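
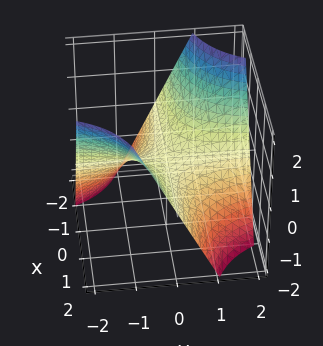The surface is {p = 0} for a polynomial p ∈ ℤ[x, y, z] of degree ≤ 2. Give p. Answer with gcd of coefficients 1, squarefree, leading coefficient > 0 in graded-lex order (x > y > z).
deg p = 2. A hyperbolic paraboloid; a quadric.
From the visible intercepts: it meets the z-axis at z = 0 (among the integer gridlines); every point of the x-axis in the box is on the surface.
Assembling these constraints gives the stated polynomial. Check: (0, -2, 0) on the y-axis lies on the surface, and p(0, -2, 0) = 0. ✓

x*y + z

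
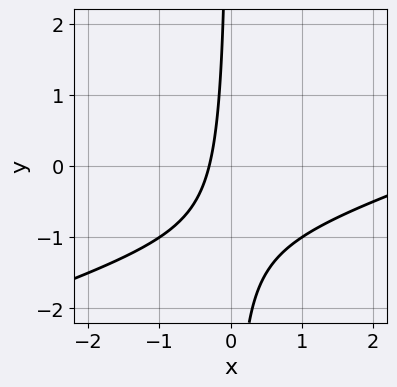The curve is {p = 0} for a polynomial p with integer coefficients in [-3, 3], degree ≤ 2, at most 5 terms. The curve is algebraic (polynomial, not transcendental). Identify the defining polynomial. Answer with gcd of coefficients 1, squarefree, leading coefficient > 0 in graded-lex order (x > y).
x^2 - 3*x*y - 3*x - 1

1. Degree: the shape is more complex than any degree-1 curve, so deg p = 2.
2. Reading off the gridlines: the curve avoids every integer y-axis point in the box.
3. The integer polynomial consistent with all of this is the stated p.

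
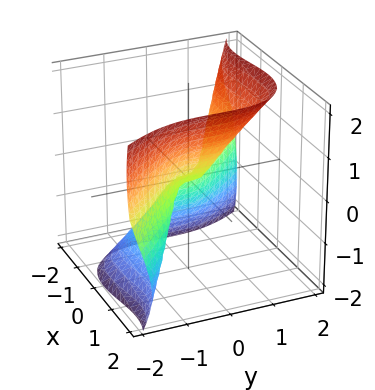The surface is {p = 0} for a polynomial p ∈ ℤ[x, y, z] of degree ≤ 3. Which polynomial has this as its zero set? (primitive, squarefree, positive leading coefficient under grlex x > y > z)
First, the degree is 3 — a generic line meets the surface in up to 3 points.
Next, from the axis intercepts and sections: it meets the x-axis at x = 0 (among the integer gridlines); one z-axis crossing is at z = 0; one y-axis crossing is at y = 0.
Finally, fitting integer coefficients to these (and the overall shape) gives p.

3*x^3 + 3*x^2*z + 3*y^3 - 2*z^3 - z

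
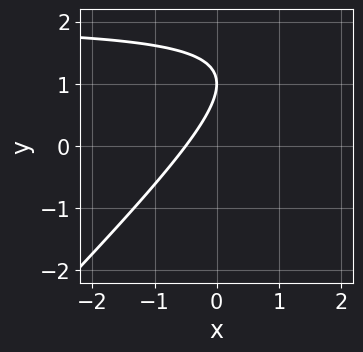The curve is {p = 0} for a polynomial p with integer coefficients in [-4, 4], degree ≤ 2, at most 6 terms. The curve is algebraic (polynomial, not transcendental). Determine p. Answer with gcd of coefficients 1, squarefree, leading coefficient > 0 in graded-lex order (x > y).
x*y - y^2 - 2*x + 2*y - 1

(a) The degree is 2 — the shape is more complex than any degree-1 curve.
(b) Against the integer gridlines: it crosses the y-axis at the gridline y = 1.
(c) Fitting integer coefficients to these (and the overall shape) gives p.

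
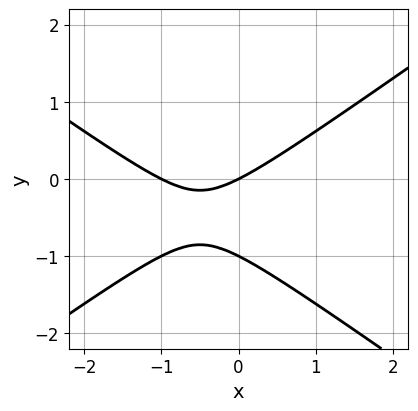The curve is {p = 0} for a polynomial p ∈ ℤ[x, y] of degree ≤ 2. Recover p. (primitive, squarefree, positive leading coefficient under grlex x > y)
(a) deg p = 2. A generic line meets the curve in up to 2 points.
(b) Reading off the gridlines: the y-axis gridline crossings are at y ∈ {-1, 0}; among the integer gridlines, it crosses the x-axis at x ∈ {-1, 0}.
(c) Matching integer coefficients to the picture gives p.

x^2 - 2*y^2 + x - 2*y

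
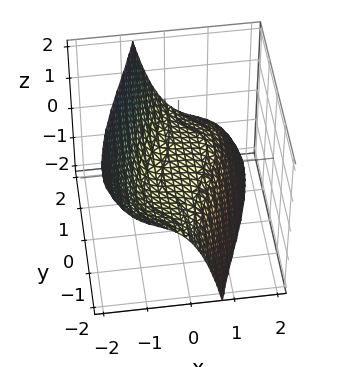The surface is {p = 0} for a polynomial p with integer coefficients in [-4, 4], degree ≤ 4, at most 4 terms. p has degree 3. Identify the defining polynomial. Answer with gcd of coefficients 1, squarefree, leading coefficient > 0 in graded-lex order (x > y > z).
2*x^3 - 2*x^2*y + x*y^2 + 3*z

Degree: the shape is more complex than any degree-2 surface, so deg p = 3.
From the visible intercepts: every point of the y-axis in the box is on the surface; one x-axis crossing is at x = 0; it meets the z-axis at z = 0 (among the integer gridlines).
Solving for integer coefficients yields p as stated.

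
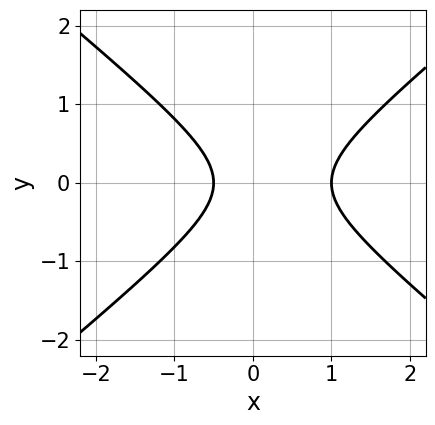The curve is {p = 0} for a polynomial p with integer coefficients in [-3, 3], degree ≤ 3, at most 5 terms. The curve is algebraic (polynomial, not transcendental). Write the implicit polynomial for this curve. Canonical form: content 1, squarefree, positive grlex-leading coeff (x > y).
2*x^2 - 3*y^2 - x - 1

1. Degree: the shape is more complex than any degree-1 curve, so deg p = 2.
2. Symmetries: it's symmetric under y → −y, forcing even powers of y.
3. Checking where it meets the axes: it misses every integer gridline on the y-axis; one x-axis crossing is at x = 1.
4. Solving for integer coefficients yields p as stated.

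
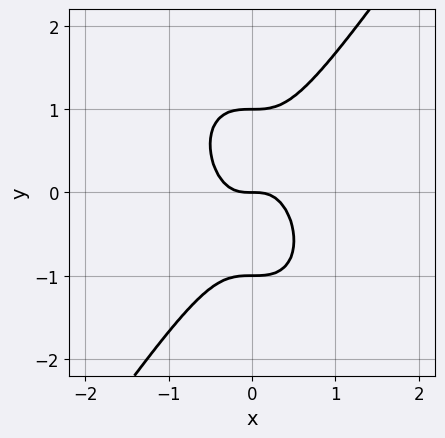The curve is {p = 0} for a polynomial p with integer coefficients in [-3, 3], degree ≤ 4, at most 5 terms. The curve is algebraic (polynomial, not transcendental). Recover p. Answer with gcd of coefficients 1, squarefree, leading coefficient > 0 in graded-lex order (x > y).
3*x^3 - y^3 + y

(a) The degree is 3 — the shape is more complex than any degree-2 curve.
(b) From the axis intercepts and sections: among the integer gridlines, it crosses the y-axis at y ∈ {-1, 0, 1}; one x-axis crossing is at x = 0.
(c) The integer polynomial consistent with all of this is the stated p.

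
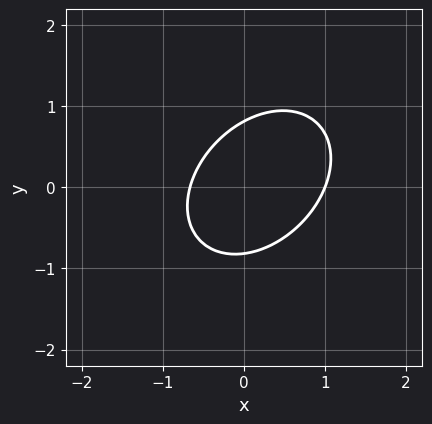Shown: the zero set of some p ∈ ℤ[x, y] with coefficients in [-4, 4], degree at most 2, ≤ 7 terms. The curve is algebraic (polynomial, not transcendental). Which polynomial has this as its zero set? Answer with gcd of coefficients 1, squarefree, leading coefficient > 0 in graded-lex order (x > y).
3*x^2 - 2*x*y + 3*y^2 - x - 2

Degree: no degree-1 curve has this shape, so deg p = 2.
Against the integer gridlines: one x-axis crossing is at x = 1.
Putting this together gives p.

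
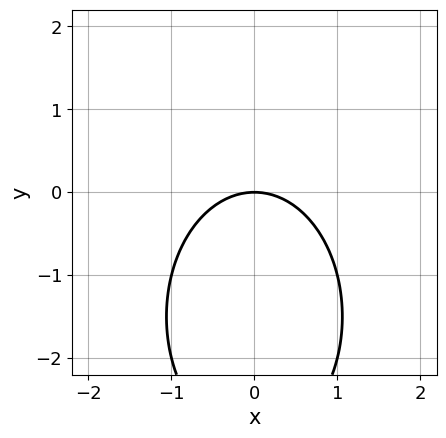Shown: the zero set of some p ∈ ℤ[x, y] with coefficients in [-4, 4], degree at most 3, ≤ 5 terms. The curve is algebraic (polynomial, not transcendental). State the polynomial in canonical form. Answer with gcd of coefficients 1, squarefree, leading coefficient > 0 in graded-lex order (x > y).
(a) deg p = 2. A generic line meets the curve in up to 2 points.
(b) Symmetries: mirror symmetry x ↦ −x ⇒ only even powers of x.
(c) Reading off the gridlines: one x-axis crossing is at x = 0; it meets the y-axis at y = 0 (among the integer gridlines).
(d) Putting this together gives p.

2*x^2 + y^2 + 3*y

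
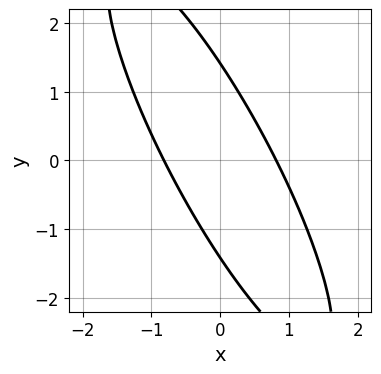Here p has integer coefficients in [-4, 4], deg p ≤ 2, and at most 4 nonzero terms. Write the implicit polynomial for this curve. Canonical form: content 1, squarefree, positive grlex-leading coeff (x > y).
3*x^2 + 3*x*y + y^2 - 2

First, degree: no degree-1 curve has this shape, so deg p = 2.
Finally, the integer polynomial consistent with all of this is the stated p.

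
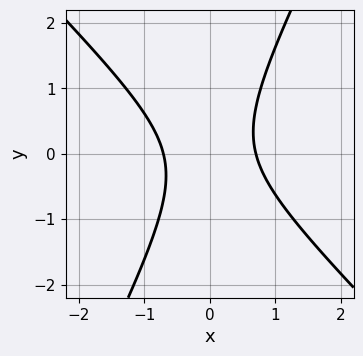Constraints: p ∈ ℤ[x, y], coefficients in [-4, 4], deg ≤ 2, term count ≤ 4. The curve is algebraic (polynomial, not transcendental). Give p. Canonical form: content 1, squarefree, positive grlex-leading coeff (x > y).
1. deg p = 2. No degree-1 curve has this shape.
2. From the axis intercepts and sections: no y-intercept at any integer in the box.
3. Putting this together gives p.

2*x^2 + x*y - y^2 - 1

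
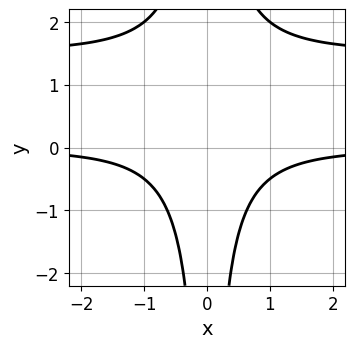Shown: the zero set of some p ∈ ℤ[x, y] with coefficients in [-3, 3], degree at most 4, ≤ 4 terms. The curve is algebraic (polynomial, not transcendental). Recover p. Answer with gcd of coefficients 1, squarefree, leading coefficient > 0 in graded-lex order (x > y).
2*x^2*y^2 - 3*x^2*y - 2

deg p = 4. No degree-3 curve has this shape.
Symmetries: the x ↦ −x reflection is a symmetry, so x appears only in even powers.
From the visible intercepts: it misses every integer gridline on the x-axis; it misses every integer gridline on the y-axis.
Together with the visible shape, these determine p as stated.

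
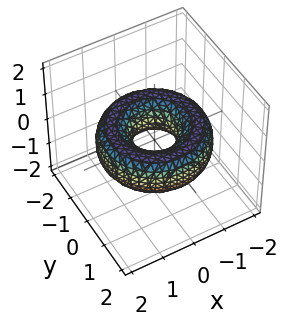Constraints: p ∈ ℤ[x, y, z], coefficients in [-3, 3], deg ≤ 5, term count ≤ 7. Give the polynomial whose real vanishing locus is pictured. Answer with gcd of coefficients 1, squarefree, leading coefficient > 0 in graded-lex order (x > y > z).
x^4 + 2*x^2*y^2 + y^4 - 3*x^2 - 3*y^2 + 3*z^2 + 1

1. Degree: the shape is more complex than any degree-3 surface, so deg p = 4.
2. By symmetry, the z-axis is an axis of rotation, so x and y enter only as x² + y².
3. From the visible intercepts: no z-intercept at any integer in the box; a circular section at z = 0 has radius between 0 and 1.
4. Assembling these constraints gives the stated polynomial.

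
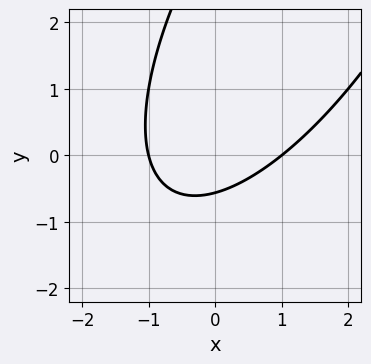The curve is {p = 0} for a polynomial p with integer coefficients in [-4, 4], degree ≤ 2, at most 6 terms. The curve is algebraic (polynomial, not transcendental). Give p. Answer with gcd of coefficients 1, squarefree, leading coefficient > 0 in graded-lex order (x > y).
Degree: a generic line meets the curve in up to 2 points, so deg p = 2.
From the axis intercepts and sections: among the integer gridlines, it crosses the x-axis at x ∈ {-1, 1}.
Solving for integer coefficients yields p as stated.

2*x^2 - 2*x*y + y^2 - 3*y - 2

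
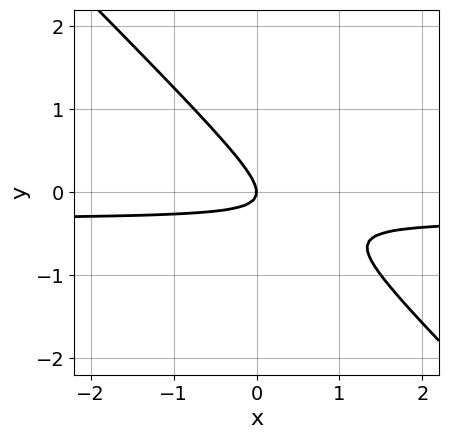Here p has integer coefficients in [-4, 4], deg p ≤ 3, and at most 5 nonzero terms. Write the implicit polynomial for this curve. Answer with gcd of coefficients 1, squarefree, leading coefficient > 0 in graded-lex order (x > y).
Degree: a generic line meets the curve in up to 2 points, so deg p = 2.
Checking where it meets the axes: it meets the y-axis at y = 0 (among the integer gridlines); one x-axis crossing is at x = 0.
Together with the visible shape, these determine p as stated.

3*x*y + 3*y^2 + x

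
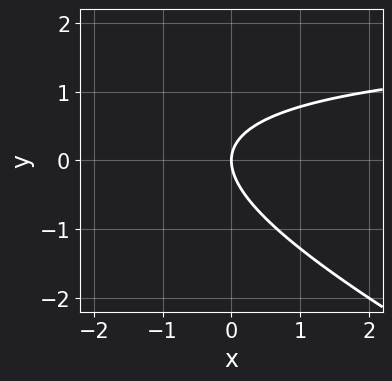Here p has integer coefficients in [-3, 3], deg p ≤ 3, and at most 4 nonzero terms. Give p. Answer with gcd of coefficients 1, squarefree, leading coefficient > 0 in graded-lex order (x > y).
x*y + 2*y^2 - 2*x

(a) Degree: the shape is more complex than any degree-1 curve, so deg p = 2.
(b) Observable constraints: it meets the y-axis at y = 0 (among the integer gridlines); one x-axis crossing is at x = 0.
(c) Together with the visible shape, these determine p as stated.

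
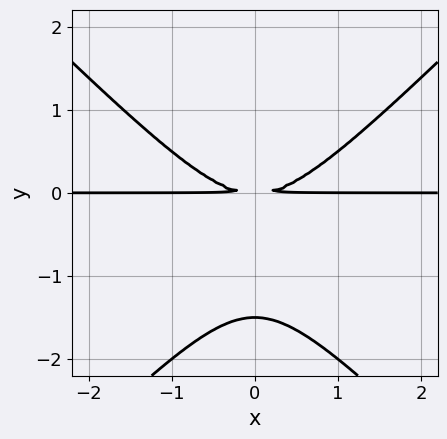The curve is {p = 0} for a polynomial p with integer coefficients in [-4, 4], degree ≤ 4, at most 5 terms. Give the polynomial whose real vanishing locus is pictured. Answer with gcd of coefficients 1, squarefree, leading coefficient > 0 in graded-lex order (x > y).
First, degree: a generic line meets the curve in up to 3 points, so deg p = 3.
Next, symmetries: mirror symmetry x ↦ −x ⇒ only even powers of x.
Then, from the visible intercepts: every point of the x-axis in the box is on the curve.
Finally, these observations pin down the coefficients.

2*x^2*y - 2*y^3 - 3*y^2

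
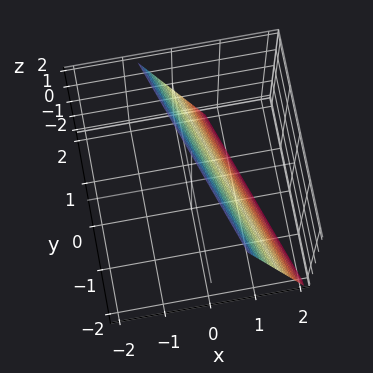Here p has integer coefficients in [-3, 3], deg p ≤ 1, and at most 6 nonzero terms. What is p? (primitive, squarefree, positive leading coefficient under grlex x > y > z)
3*x + y + z - 2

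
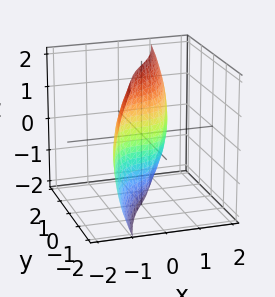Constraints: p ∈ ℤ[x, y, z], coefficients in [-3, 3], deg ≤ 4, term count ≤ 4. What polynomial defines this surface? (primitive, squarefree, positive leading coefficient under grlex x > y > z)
2*x^3 + x*z^2 - 3*y

First, deg p = 3. A generic line meets the surface in up to 3 points.
Next, reading off the gridlines: it crosses the x-axis at the gridline x = 0; it crosses the y-axis at the gridline y = 0.
Finally, putting this together gives p. Check: (0, 0, 2) on the z-axis lies on the surface, and p(0, 0, 2) = 0. ✓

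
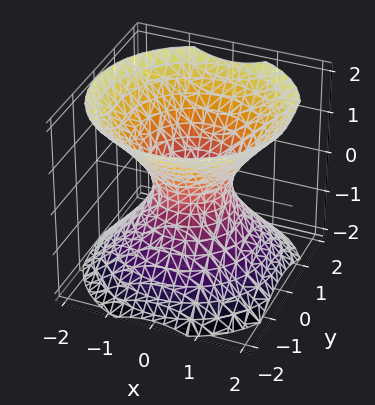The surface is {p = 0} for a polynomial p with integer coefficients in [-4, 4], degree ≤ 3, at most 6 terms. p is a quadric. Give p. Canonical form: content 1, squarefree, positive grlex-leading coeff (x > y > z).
1. Degree: one connected sheet with a waist; a quadric, so deg p = 2.
2. Symmetries: the z ↦ −z reflection is a symmetry, so z appears only in even powers; every cross-section ⟂ z is a circle, so x, y appear only via x² + y².
3. Checking where it meets the axes: it misses every integer gridline on the z-axis; a circular section at z = 1 has radius between 1 and 2.
4. The integer polynomial consistent with all of this is the stated p.

3*x^2 + 3*y^2 - 3*z^2 - 2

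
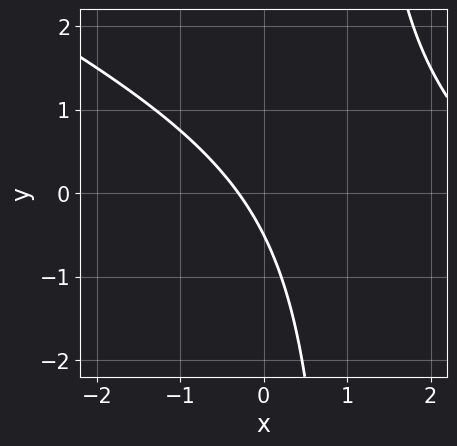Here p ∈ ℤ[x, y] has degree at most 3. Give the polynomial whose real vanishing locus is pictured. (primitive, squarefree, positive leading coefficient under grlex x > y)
deg p = 2. The shape is more complex than any degree-1 curve.
Solving for integer coefficients yields p as stated.

x^2 + 2*x*y - 3*x - 2*y - 1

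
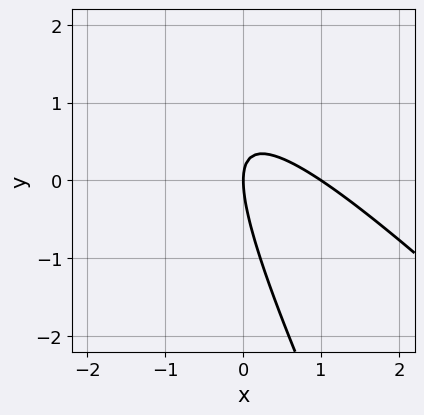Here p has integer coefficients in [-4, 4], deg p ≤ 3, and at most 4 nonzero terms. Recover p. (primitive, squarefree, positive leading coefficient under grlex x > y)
(a) deg p = 2. A generic line meets the curve in up to 2 points.
(b) Against the integer gridlines: among the integer gridlines, it crosses the x-axis at x ∈ {0, 1}; it meets the y-axis at y = 0 (among the integer gridlines).
(c) Assembling these constraints gives the stated polynomial.

2*x^2 + 3*x*y + y^2 - 2*x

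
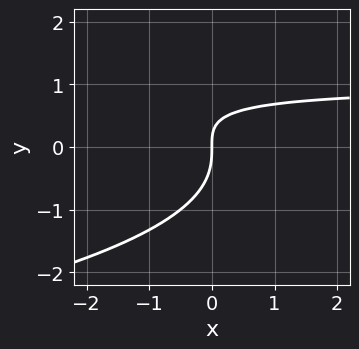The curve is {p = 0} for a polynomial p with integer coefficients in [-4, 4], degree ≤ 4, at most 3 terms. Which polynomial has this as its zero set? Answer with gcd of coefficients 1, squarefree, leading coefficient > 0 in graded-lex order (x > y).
y^3 + x*y - x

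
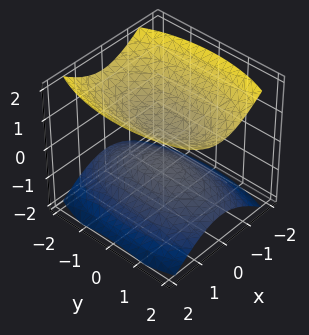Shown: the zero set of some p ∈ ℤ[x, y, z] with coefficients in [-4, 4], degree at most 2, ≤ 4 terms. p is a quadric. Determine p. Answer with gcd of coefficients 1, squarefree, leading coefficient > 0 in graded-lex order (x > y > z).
First, I count 2 distinct pieces.
Then, degree: two sheets facing apart; a quadric, so deg p = 2.
Then, symmetries: the x ↦ −x reflection is a symmetry, so x appears only in even powers; it's symmetric under z → −z, forcing even powers of z; the y ↦ −y reflection is a symmetry, so y appears only in even powers.
Then, observable constraints: it misses every integer gridline on the x-axis; it misses every integer gridline on the y-axis.
Finally, putting this together gives p.

3*x^2 + y^2 - 3*z^2 + 1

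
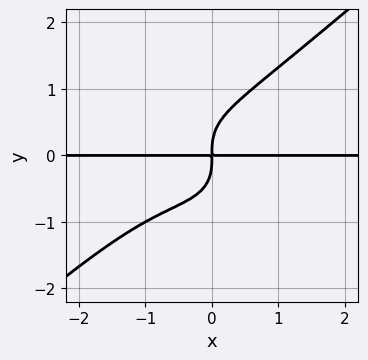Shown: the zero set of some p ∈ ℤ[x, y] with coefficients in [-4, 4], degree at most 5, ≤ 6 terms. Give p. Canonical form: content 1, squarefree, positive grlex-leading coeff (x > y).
First, deg p = 4.
Then, from the visible intercepts: the visible x-axis segment lies entirely on the curve.
Finally, solving for integer coefficients yields p as stated.

2*x^3*y - 3*y^4 + 2*x^2*y + 3*x*y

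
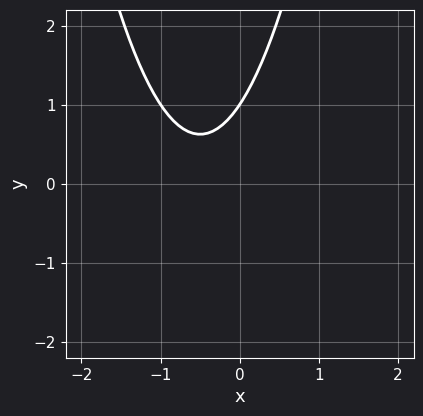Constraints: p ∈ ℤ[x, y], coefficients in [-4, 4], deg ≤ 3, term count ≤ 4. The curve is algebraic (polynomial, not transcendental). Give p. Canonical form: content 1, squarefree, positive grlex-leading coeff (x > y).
3*x^2 + 3*x - 2*y + 2

(a) deg p = 2. The shape is more complex than any degree-1 curve.
(b) Checking where it meets the axes: the curve avoids every integer x-axis point in the box; one y-axis crossing is at y = 1.
(c) Matching integer coefficients to the picture gives p.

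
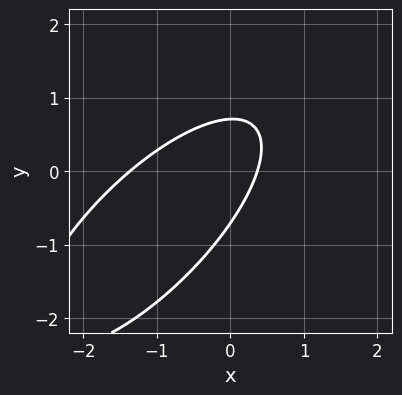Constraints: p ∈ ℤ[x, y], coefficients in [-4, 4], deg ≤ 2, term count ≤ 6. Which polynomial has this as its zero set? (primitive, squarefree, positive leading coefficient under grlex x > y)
(a) Degree: no degree-1 curve has this shape, so deg p = 2.
(b) Solving for integer coefficients yields p as stated.

2*x^2 - 3*x*y + 2*y^2 + 2*x - 1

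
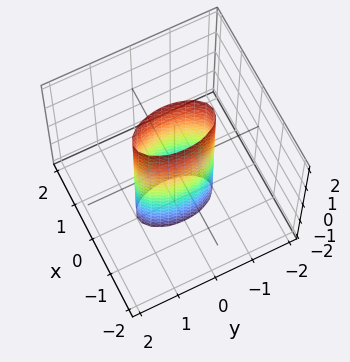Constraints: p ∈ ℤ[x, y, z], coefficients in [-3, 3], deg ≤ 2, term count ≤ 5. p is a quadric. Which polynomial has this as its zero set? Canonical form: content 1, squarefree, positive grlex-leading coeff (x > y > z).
The degree is 2 — a cylinder; a quadric.
Symmetries: the y ↦ −y reflection is a symmetry, so y appears only in even powers; the z ↦ −z reflection is a symmetry, so z appears only in even powers; it's symmetric under x → −x, forcing even powers of x.
Against the integer gridlines: the y-axis gridline crossings are at y ∈ {-1, 1}; it misses every integer gridline on the z-axis.
Assembling these constraints gives the stated polynomial.

3*x^2 + y^2 - 1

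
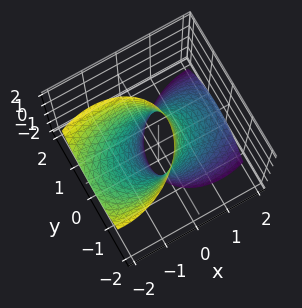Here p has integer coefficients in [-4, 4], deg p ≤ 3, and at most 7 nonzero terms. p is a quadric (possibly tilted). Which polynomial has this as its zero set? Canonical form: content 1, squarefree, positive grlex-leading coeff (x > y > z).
1. Degree: no degree-1 surface has this shape, so deg p = 2.
2. From the axis intercepts and sections: the x-axis gridline crossings are at x ∈ {-1, 1}; the surface avoids every integer z-axis point in the box.
3. These observations pin down the coefficients.

2*x^2 - x*y + 3*x*z + 3*y^2 - 2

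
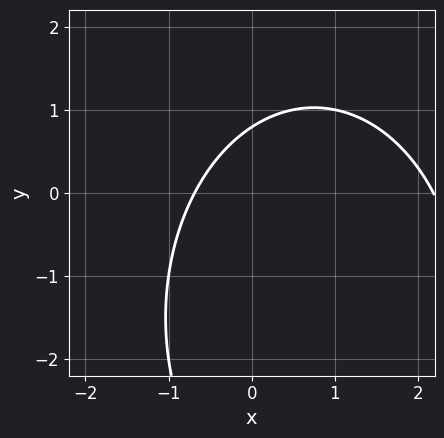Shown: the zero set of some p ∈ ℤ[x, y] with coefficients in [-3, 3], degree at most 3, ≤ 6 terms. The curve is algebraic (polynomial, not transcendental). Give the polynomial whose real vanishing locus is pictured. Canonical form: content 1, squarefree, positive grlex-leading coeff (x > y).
2*x^2 + y^2 - 3*x + 3*y - 3

(a) deg p = 2. The shape is more complex than any degree-1 curve.
(b) Putting this together gives p.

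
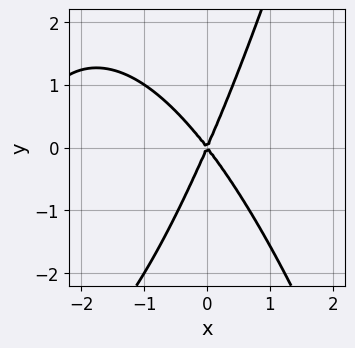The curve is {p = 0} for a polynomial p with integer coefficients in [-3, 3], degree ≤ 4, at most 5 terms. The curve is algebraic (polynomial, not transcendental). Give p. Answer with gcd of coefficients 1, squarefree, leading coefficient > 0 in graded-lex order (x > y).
x^3 + 3*x^2 + x*y - y^2

First, the degree is 3 — a generic line meets the curve in up to 3 points.
Then, reading off the gridlines: it crosses the y-axis at the gridline y = 0; one x-axis crossing is at x = 0.
Finally, together with the visible shape, these determine p as stated.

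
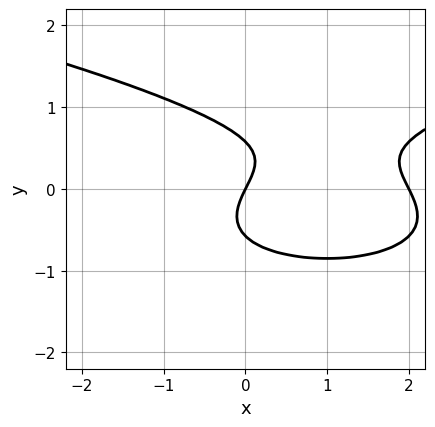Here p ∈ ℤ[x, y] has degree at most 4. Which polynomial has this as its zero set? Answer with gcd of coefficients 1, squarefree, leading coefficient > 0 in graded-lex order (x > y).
3*y^3 - x^2 + 2*x - y

The degree is 3 — the shape is more complex than any degree-2 curve.
Against the integer gridlines: among the integer gridlines, it crosses the x-axis at x ∈ {0, 2}; one y-axis crossing is at y = 0.
Assembling these constraints gives the stated polynomial.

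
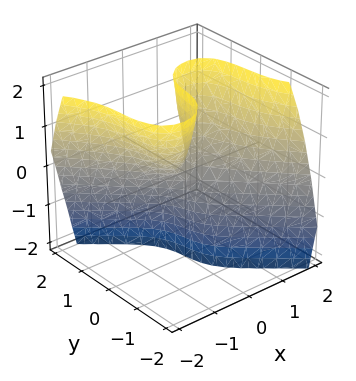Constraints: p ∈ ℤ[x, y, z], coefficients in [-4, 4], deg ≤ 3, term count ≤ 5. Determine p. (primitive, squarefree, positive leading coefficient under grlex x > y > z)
(a) deg p = 3. A generic line meets the surface in up to 3 points.
(b) Against the integer gridlines: the visible z-axis segment lies entirely on the surface; it crosses the x-axis at the gridline x = 0.
(c) Assembling these constraints gives the stated polynomial.

2*x^3 + 2*y^3 - 3*x*z + y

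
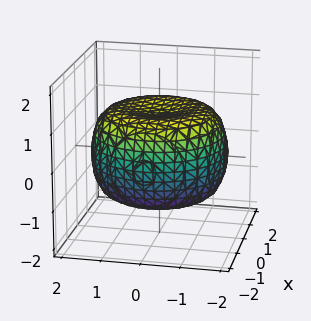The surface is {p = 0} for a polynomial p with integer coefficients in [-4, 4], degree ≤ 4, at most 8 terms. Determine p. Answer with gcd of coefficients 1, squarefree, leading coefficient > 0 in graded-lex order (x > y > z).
x^4 + 2*x^2*y^2 + y^4 - 2*x^2 - 2*y^2 + 3*z^2 - 3

The degree is 4 — a generic line meets the surface in up to 4 points.
Symmetries: the z-axis is an axis of rotation, so x and y enter only as x² + y².
Observable constraints: the z-axis gridline crossings are at z ∈ {-1, 1}; a circular section at z = 0 has radius between 1 and 2.
Together with the visible shape, these determine p as stated.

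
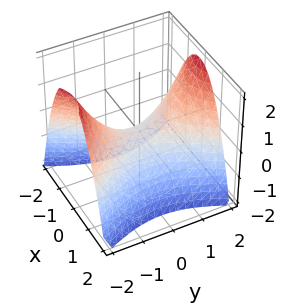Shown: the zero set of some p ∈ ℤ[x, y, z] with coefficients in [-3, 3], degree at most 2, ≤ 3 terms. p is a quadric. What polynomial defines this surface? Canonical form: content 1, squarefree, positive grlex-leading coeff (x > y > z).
2*x^2 - y^2 + 2*z

1. Degree: a hyperbolic paraboloid; a quadric, so deg p = 2.
2. Symmetries: mirror symmetry x ↦ −x ⇒ only even powers of x; the y ↦ −y reflection is a symmetry, so y appears only in even powers.
3. Checking where it meets the axes: it crosses the z-axis at the gridline z = 0; it crosses the y-axis at the gridline y = 0; it crosses the x-axis at the gridline x = 0.
4. Putting this together gives p.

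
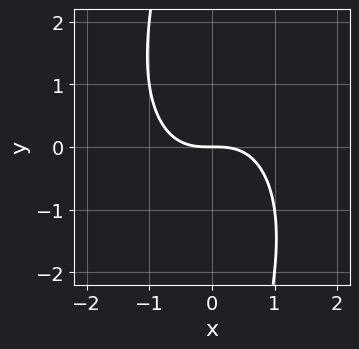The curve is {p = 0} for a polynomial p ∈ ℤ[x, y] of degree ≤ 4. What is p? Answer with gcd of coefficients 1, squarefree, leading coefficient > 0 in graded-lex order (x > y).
First, degree: a generic line meets the curve in up to 3 points, so deg p = 3.
Then, against the integer gridlines: one y-axis crossing is at y = 0; it meets the x-axis at x = 0 (among the integer gridlines).
Finally, fitting integer coefficients to these (and the overall shape) gives p.

2*x^3 + x*y^2 + 3*y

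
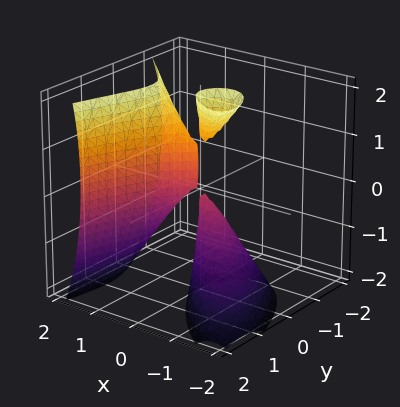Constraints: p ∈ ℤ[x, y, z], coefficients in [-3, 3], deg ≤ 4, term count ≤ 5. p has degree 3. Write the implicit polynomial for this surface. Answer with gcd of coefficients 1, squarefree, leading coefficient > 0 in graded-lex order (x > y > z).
First, the picture has 3 separate pieces.
Next, the degree is 3 — a generic line meets the surface in up to 3 points.
Next, from the visible intercepts: one y-axis crossing is at y = 0; the visible z-axis segment lies entirely on the surface.
Finally, fitting integer coefficients to these (and the overall shape) gives p.

2*x^3 + 2*x^2*y - x*z^2 + x*z - 3*y^2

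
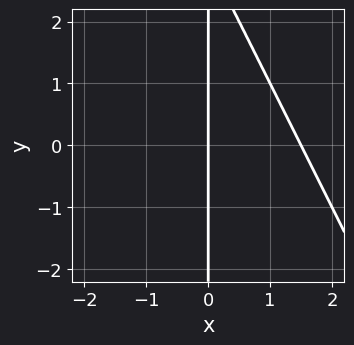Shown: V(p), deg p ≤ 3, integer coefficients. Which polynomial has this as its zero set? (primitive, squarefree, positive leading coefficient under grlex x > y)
2*x^2 + x*y - 3*x

Degree: the shape is more complex than any degree-1 curve, so deg p = 2.
Checking where it meets the axes: the visible y-axis segment lies entirely on the curve; it crosses the x-axis at the gridline x = 0.
Together with the visible shape, these determine p as stated.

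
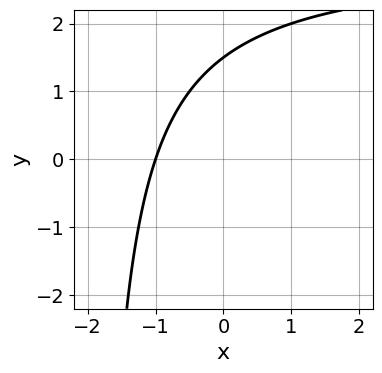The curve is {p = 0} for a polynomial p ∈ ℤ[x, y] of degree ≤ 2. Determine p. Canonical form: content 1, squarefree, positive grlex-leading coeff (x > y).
The degree is 2 — a generic line meets the curve in up to 2 points.
From the visible intercepts: it crosses the x-axis at the gridline x = -1.
These observations pin down the coefficients.

x*y - 3*x + 2*y - 3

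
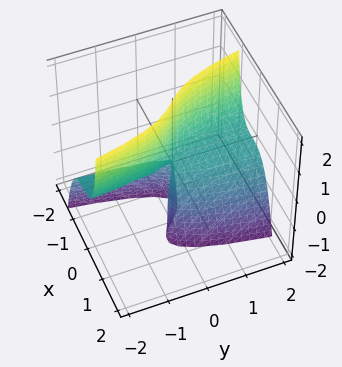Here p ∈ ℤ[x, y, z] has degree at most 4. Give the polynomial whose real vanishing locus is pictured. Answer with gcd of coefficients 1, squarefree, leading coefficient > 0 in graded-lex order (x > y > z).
(a) deg p = 3. No degree-2 surface has this shape.
(b) Checking where it meets the axes: every point of the z-axis in the box is on the surface; it meets the x-axis at x = 0 (among the integer gridlines); every point of the y-axis in the box is on the surface.
(c) The integer polynomial consistent with all of this is the stated p.

3*x^3 + x*z + y*z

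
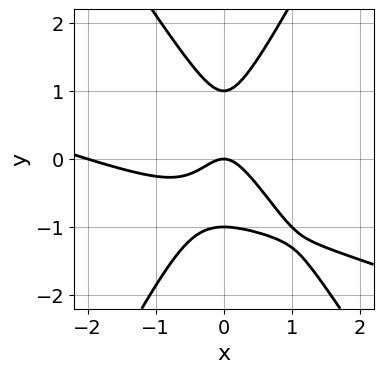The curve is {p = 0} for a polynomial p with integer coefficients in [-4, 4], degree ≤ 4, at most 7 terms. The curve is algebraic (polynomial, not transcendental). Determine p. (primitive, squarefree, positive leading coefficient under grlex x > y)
x^3 + 3*x^2*y - y^3 + 2*x^2 + y

(a) The degree is 3 — the shape is more complex than any degree-2 curve.
(b) From the visible intercepts: the x-axis gridline crossings are at x ∈ {-2, 0}; the y-axis gridline crossings are at y ∈ {-1, 0, 1}.
(c) Assembling these constraints gives the stated polynomial.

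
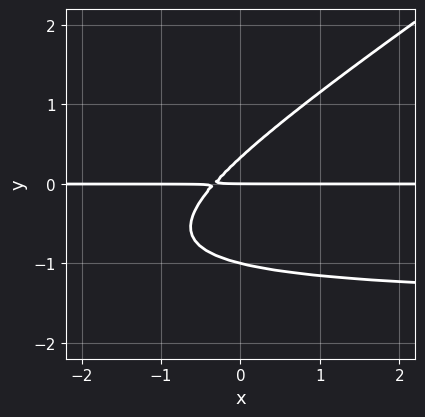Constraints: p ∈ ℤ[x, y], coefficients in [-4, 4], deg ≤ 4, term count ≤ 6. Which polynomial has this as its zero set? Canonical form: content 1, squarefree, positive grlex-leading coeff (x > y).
First, deg p = 3. The shape is more complex than any degree-2 curve.
Next, from the axis intercepts and sections: the y-axis gridline crossings are at y ∈ {-1, 0}; every point of the x-axis in the box is on the curve.
Finally, assembling these constraints gives the stated polynomial.

2*x*y^2 - 3*y^3 + 3*x*y - 2*y^2 + y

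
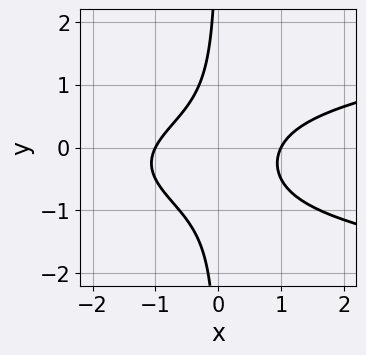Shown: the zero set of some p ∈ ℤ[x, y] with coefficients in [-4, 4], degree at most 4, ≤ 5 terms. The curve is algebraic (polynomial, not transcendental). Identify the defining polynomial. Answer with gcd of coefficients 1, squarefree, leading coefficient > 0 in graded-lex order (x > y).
2*x*y^2 - x^2 + x*y + 1

(a) Degree: no degree-2 curve has this shape, so deg p = 3.
(b) Observable constraints: no y-intercept at any integer in the box; the x-axis gridline crossings are at x ∈ {-1, 1}.
(c) Solving for integer coefficients yields p as stated.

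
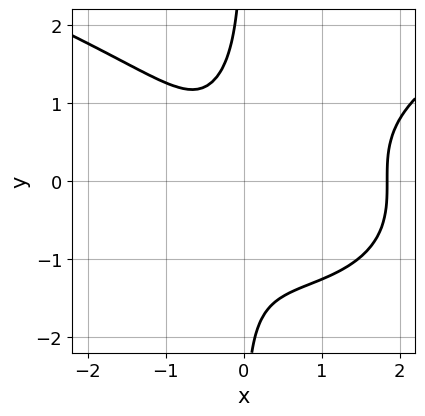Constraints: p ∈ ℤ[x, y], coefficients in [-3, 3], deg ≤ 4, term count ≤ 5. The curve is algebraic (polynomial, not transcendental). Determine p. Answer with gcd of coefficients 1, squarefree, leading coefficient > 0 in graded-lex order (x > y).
1. The degree is 4 — no degree-3 curve has this shape.
2. From the visible intercepts: the curve avoids every integer y-axis point in the box.
3. Together with the visible shape, these determine p as stated.

x*y^3 - x^3 + x^2 + x + 1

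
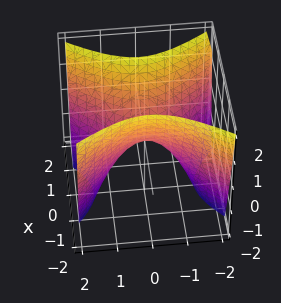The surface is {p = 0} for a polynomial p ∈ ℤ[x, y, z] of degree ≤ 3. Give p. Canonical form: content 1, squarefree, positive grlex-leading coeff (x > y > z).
deg p = 2.
Symmetries: the y ↦ −y reflection is a symmetry, so y appears only in even powers; the x ↦ −x reflection is a symmetry, so x appears only in even powers.
Against the integer gridlines: it crosses the y-axis at the gridline y = 0; one z-axis crossing is at z = 0; one x-axis crossing is at x = 0.
Together with the visible shape, these determine p as stated.

3*x^2 - 2*y^2 - 2*z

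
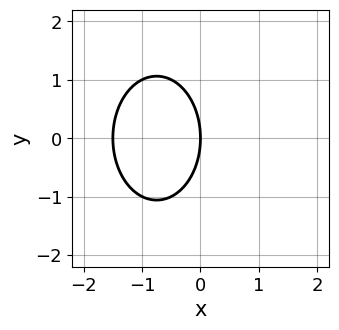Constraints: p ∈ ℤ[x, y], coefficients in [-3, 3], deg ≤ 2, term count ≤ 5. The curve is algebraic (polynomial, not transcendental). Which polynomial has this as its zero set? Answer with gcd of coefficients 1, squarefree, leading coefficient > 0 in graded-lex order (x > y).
2*x^2 + y^2 + 3*x

1. deg p = 2. The shape is more complex than any degree-1 curve.
2. Symmetries: mirror symmetry y ↦ −y ⇒ only even powers of y.
3. From the axis intercepts and sections: one x-axis crossing is at x = 0; it crosses the y-axis at the gridline y = 0.
4. Matching integer coefficients to the picture gives p.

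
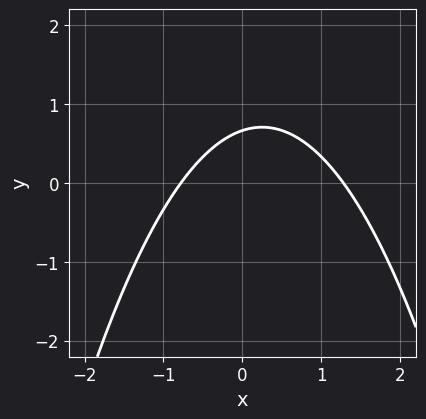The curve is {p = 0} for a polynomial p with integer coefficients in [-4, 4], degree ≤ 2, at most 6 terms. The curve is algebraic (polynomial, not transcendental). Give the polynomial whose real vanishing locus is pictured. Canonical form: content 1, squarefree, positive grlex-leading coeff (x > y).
2*x^2 - x + 3*y - 2

1. The degree is 2 — a generic line meets the curve in up to 2 points.
2. Putting this together gives p.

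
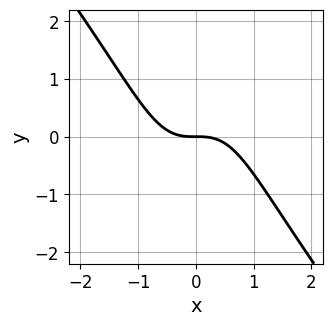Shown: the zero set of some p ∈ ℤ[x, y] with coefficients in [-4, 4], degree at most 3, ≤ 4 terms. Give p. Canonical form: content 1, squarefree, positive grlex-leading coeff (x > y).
(a) Degree: the shape is more complex than any degree-2 curve, so deg p = 3.
(b) From the visible intercepts: one y-axis crossing is at y = 0; it crosses the x-axis at the gridline x = 0.
(c) Matching integer coefficients to the picture gives p.

3*x^3 + x^2*y - x*y^2 + 3*y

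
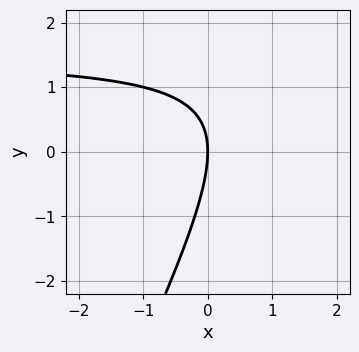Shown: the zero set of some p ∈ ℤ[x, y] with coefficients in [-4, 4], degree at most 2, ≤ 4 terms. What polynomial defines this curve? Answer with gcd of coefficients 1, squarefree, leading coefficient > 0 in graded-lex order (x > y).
2*x*y - y^2 - 3*x

The degree is 2 — no degree-1 curve has this shape.
Checking where it meets the axes: one x-axis crossing is at x = 0; it crosses the y-axis at the gridline y = 0.
The integer polynomial consistent with all of this is the stated p.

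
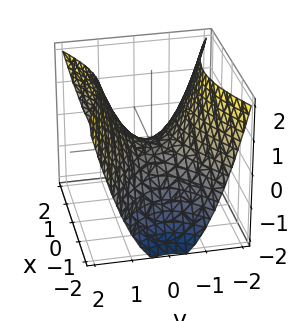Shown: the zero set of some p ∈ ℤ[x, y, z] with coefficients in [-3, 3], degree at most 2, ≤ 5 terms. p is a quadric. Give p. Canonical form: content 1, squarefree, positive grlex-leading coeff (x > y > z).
x^2 - 2*y^2 + 2*z

deg p = 2.
Symmetries: the x ↦ −x reflection is a symmetry, so x appears only in even powers; the y ↦ −y reflection is a symmetry, so y appears only in even powers.
Reading off the gridlines: it crosses the z-axis at the gridline z = 0; one y-axis crossing is at y = 0.
Matching integer coefficients to the picture gives p.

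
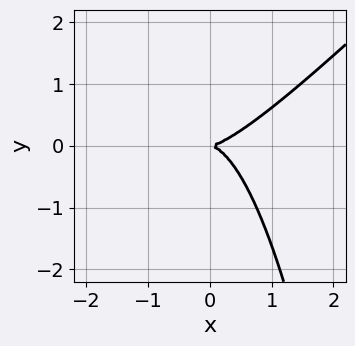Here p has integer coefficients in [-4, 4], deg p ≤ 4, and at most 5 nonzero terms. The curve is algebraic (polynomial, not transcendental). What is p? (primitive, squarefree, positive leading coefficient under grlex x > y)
x^3 - x^2*y - y^2

First, the degree is 3 — no degree-2 curve has this shape.
Then, observable constraints: it crosses the x-axis at the gridline x = 0; it meets the y-axis at y = 0 (among the integer gridlines).
Finally, together with the visible shape, these determine p as stated.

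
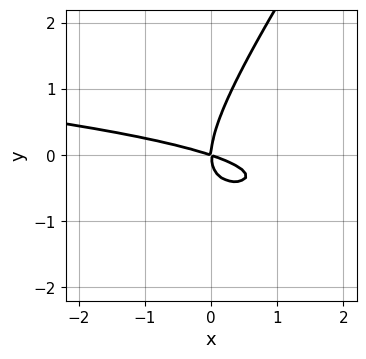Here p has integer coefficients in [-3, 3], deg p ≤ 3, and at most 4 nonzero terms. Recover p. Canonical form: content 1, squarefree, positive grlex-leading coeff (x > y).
(a) Degree: no degree-2 curve has this shape, so deg p = 3.
(b) Observable constraints: it crosses the x-axis at the gridline x = 0; one y-axis crossing is at y = 0.
(c) Together with the visible shape, these determine p as stated.

3*x*y^2 - 2*y^3 + x^2 + 3*x*y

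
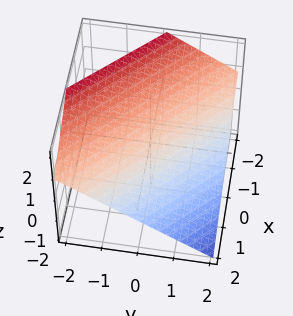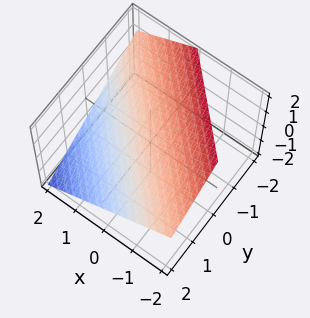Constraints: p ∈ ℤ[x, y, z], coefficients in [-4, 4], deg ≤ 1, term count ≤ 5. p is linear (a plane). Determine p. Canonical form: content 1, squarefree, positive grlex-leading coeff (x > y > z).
1. Degree: the surface is flat (a plane), so deg p = 1.
2. From the axis intercepts and sections: it crosses the y-axis at the gridline y = 1; one x-axis crossing is at x = 1.
3. The integer polynomial consistent with all of this is the stated p.

2*x + 2*y + 3*z - 2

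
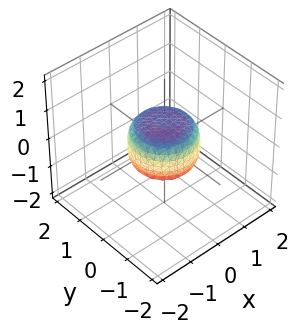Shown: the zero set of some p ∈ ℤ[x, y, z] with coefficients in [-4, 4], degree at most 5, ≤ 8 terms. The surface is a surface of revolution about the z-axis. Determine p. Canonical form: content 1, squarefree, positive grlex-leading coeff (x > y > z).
(a) deg p = 4.
(b) By symmetry, the surface is invariant under rotation about z: p = q(x² + y², z).
(c) Reading off the gridlines: the x-axis gridline crossings are at x ∈ {-1, 1}; a circular section at z = 0 has radius exactly 1; among the integer gridlines, it crosses the y-axis at y ∈ {-1, 1}.
(d) Fitting integer coefficients to these (and the overall shape) gives p.

2*x^4 + 4*x^2*y^2 + 2*y^4 - x^2 - y^2 + 2*z^2 - 1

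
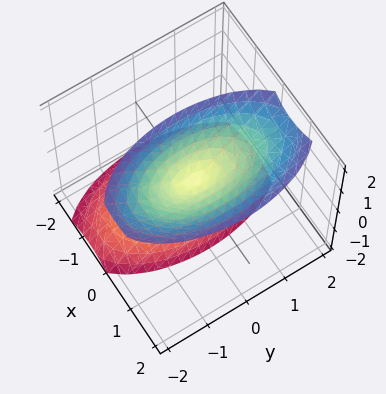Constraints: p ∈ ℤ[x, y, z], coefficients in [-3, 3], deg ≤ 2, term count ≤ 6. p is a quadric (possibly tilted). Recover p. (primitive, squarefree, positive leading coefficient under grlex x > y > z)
3*x^2 - 2*x*z + y^2 - z^2

First, the picture has 2 separate pieces. Treating them together as one polynomial.
Then, degree: no degree-1 surface has this shape, so deg p = 2.
Next, from the axis intercepts and sections: one z-axis crossing is at z = 0; one x-axis crossing is at x = 0.
Finally, assembling these constraints gives the stated polynomial.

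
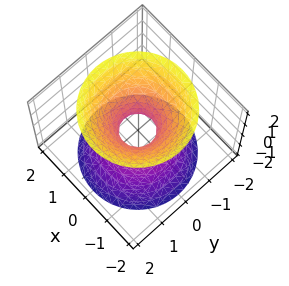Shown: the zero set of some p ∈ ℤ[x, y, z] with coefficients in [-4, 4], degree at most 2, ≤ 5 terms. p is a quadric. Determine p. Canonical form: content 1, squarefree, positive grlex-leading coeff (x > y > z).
3*x^2 + 3*y^2 - 2*z^2 - 1

Degree: an hourglass — one-sheet hyperboloid; a quadric, so deg p = 2.
Symmetries: the surface is invariant under rotation about z: p = q(x² + y², z); the z ↦ −z reflection is a symmetry, so z appears only in even powers.
Reading off the gridlines: the surface avoids every integer z-axis point in the box; a circular section at z = 0 has radius between 0 and 1.
The integer polynomial consistent with all of this is the stated p.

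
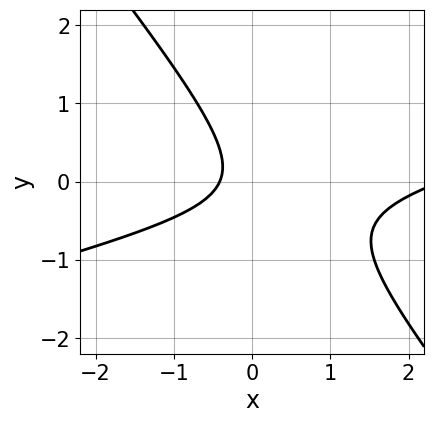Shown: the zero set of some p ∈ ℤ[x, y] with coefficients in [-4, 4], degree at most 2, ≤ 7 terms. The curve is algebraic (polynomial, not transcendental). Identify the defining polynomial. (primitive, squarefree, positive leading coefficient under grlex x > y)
x^2 - 3*x*y - 3*y^2 - 2*x - 1

Degree: a generic line meets the curve in up to 2 points, so deg p = 2.
From the axis intercepts and sections: it misses every integer gridline on the y-axis.
Fitting integer coefficients to these (and the overall shape) gives p.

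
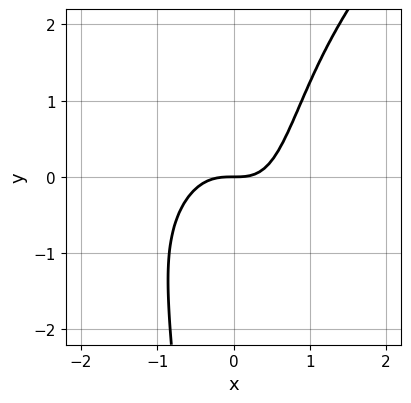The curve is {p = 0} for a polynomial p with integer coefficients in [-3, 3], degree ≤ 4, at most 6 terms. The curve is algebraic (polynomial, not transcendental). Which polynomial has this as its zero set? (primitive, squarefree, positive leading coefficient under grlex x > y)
Degree: no degree-3 curve has this shape, so deg p = 4.
Reading off the gridlines: it meets the x-axis at x = 0 (among the integer gridlines); it meets the y-axis at y = 0 (among the integer gridlines).
The integer polynomial consistent with all of this is the stated p.

x^4 - x^2*y^2 + 3*x^3 - 2*y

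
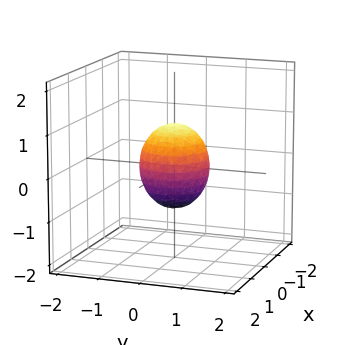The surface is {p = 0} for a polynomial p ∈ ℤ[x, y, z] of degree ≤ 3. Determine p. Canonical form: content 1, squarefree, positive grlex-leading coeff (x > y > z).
3*x^2 + 3*y^2 + 2*z^2 - 2

(a) Degree: a closed, bounded, convex surface; a quadric, so deg p = 2.
(b) Symmetries: it's symmetric under z → −z, forcing even powers of z; rotational symmetry about the z-axis ⇒ p depends on x, y only through x² + y².
(c) From the visible intercepts: a circular section at z = 0 has radius between 0 and 1; the z-axis gridline crossings are at z ∈ {-1, 1}.
(d) Solving for integer coefficients yields p as stated.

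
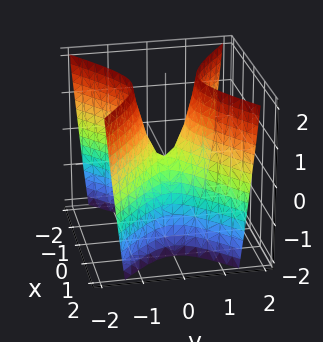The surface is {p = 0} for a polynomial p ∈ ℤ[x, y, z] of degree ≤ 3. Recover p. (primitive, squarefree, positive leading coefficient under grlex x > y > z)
(a) The degree is 2 — a saddle surface; a quadric.
(b) Symmetries: the x ↦ −x reflection is a symmetry, so x appears only in even powers; the y ↦ −y reflection is a symmetry, so y appears only in even powers.
(c) Reading off the gridlines: one z-axis crossing is at z = 0; it crosses the x-axis at the gridline x = 0; one y-axis crossing is at y = 0.
(d) Assembling these constraints gives the stated polynomial.

2*x^2 - 3*y^2 + z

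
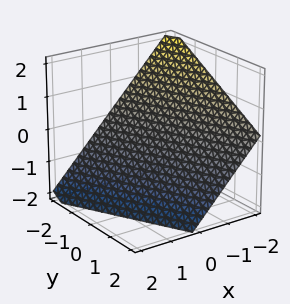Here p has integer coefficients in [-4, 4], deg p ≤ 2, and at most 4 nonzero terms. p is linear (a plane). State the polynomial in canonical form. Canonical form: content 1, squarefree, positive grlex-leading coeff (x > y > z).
2*x + y + 2*z + 2

1. The degree is 1 — the surface is flat (a plane).
2. Checking where it meets the axes: it crosses the z-axis at the gridline z = -1; one y-axis crossing is at y = -2; it crosses the x-axis at the gridline x = -1.
3. Putting this together gives p.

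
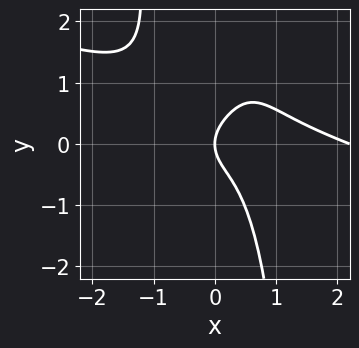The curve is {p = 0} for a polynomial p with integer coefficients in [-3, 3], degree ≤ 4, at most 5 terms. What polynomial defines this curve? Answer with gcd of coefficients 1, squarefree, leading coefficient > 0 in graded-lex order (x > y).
x^4 + 3*x^3*y - 2*x^3 + y^2 - x

The degree is 4 — the shape is more complex than any degree-3 curve.
From the axis intercepts and sections: it meets the x-axis at x = 0 (among the integer gridlines); it crosses the y-axis at the gridline y = 0.
Assembling these constraints gives the stated polynomial.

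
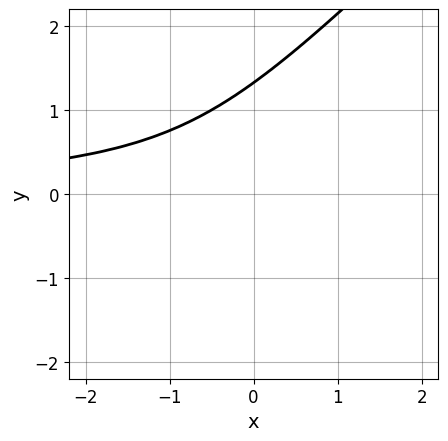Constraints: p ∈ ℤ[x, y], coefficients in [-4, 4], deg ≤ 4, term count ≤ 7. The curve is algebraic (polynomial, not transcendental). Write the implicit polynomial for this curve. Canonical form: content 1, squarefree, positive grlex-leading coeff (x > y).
x*y^2 - y^3 + x*y + y + 1

1. The degree is 3 — a generic line meets the curve in up to 3 points.
2. Checking where it meets the axes: no x-intercept at any integer in the box.
3. Together with the visible shape, these determine p as stated.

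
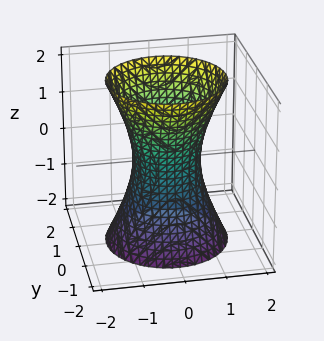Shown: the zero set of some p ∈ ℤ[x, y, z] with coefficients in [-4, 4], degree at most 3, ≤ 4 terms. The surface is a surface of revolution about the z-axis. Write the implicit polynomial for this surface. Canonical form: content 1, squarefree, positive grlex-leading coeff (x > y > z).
Degree: the shape is more complex than any degree-1 surface, so deg p = 2.
Symmetries: rotational symmetry about the z-axis ⇒ p depends on x, y only through x² + y².
Reading off the gridlines: a circular section at z = 2 has radius between 1 and 2; the surface avoids every integer z-axis point in the box.
Matching integer coefficients to the picture gives p.

3*x^2 + 3*y^2 - z^2 - 2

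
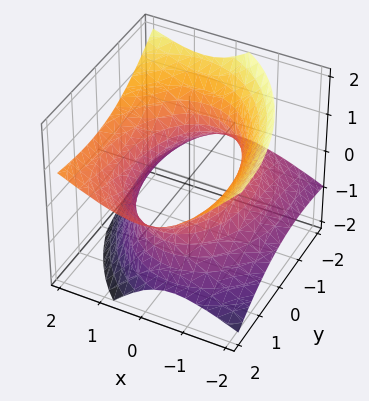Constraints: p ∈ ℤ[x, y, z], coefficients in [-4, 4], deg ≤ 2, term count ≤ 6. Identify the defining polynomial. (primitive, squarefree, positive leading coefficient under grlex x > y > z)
deg p = 2.
Against the integer gridlines: no z-intercept at any integer in the box.
Assembling these constraints gives the stated polynomial.

2*x^2 - 2*x*z + y^2 - 2*y*z - 3*z^2 - 3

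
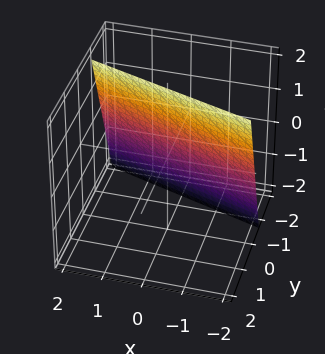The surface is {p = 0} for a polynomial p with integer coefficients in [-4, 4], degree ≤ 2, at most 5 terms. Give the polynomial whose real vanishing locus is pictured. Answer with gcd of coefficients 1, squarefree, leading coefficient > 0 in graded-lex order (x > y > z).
The degree is 1 — every cross-section is a straight line — this is a plane.
Against the integer gridlines: one z-axis crossing is at z = 2; one x-axis crossing is at x = -2.
Putting this together gives p.

x + 3*y - z + 2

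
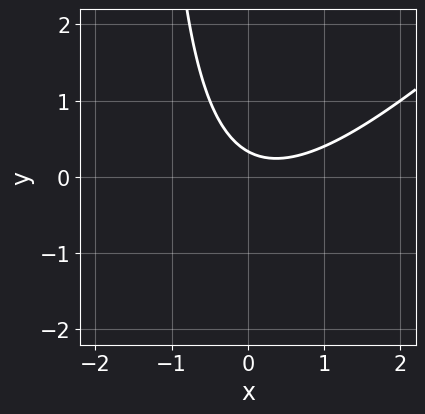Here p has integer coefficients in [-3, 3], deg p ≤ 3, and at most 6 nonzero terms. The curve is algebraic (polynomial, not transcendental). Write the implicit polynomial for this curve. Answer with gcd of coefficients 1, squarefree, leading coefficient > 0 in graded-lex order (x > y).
(a) deg p = 2.
(b) Reading off the gridlines: no x-intercept at any integer in the box.
(c) Together with the visible shape, these determine p as stated.

2*x^2 - 2*x*y - x - 3*y + 1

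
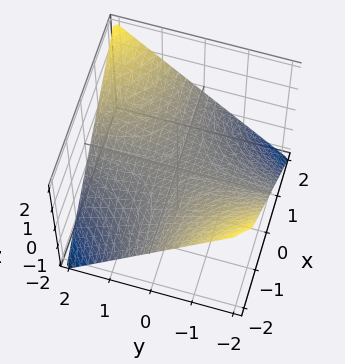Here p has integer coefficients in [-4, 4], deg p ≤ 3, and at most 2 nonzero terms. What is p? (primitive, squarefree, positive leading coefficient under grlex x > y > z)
x*y - 2*z

Degree: a hyperbolic paraboloid; a quadric, so deg p = 2.
Checking where it meets the axes: the visible y-axis segment lies entirely on the surface; one z-axis crossing is at z = 0; the visible x-axis segment lies entirely on the surface.
Solving for integer coefficients yields p as stated.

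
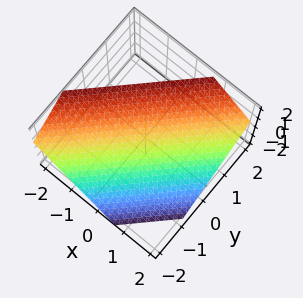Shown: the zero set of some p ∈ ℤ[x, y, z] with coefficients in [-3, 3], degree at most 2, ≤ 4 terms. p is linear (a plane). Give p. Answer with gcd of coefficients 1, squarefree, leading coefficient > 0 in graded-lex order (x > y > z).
3*x - 3*y + 3*z - 2

First, the degree is 1 — the surface is flat (a plane).
Finally, solving for integer coefficients yields p as stated.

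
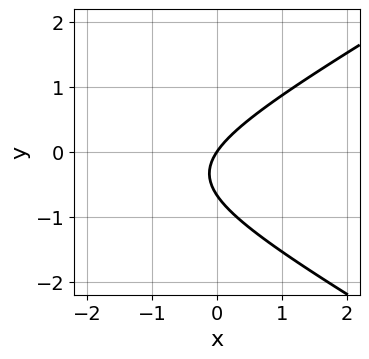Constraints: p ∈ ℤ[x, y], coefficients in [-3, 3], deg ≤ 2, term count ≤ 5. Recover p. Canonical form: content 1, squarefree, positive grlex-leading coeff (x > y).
(a) The degree is 2 — a generic line meets the curve in up to 2 points.
(b) From the visible intercepts: it meets the y-axis at y = 0 (among the integer gridlines); it crosses the x-axis at the gridline x = 0.
(c) Assembling these constraints gives the stated polynomial.

x^2 - 3*y^2 + 3*x - 2*y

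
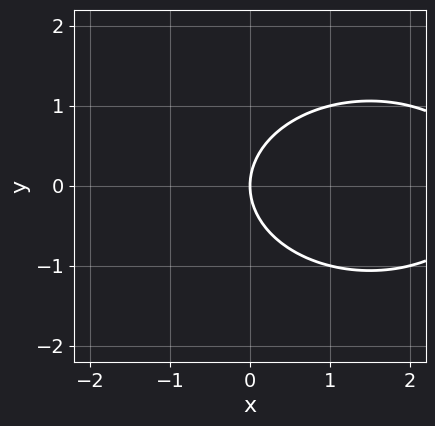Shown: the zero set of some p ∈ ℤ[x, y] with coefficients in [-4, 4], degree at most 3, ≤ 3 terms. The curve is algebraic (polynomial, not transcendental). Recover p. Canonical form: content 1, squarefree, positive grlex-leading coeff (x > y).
x^2 + 2*y^2 - 3*x

First, deg p = 2. No degree-1 curve has this shape.
Then, symmetries: the y ↦ −y reflection is a symmetry, so y appears only in even powers.
Then, against the integer gridlines: it crosses the y-axis at the gridline y = 0; one x-axis crossing is at x = 0.
Finally, assembling these constraints gives the stated polynomial.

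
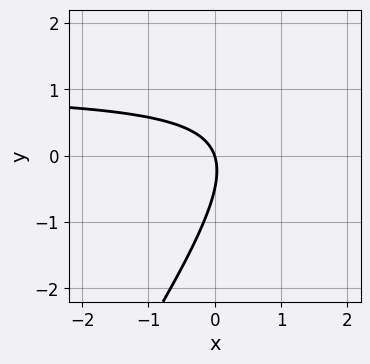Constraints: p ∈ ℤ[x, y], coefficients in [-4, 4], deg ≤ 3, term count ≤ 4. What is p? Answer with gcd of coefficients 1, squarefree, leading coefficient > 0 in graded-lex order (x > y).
3*x*y - 2*y^2 - 3*x - y

1. deg p = 2.
2. Against the integer gridlines: one x-axis crossing is at x = 0; it meets the y-axis at y = 0 (among the integer gridlines).
3. The integer polynomial consistent with all of this is the stated p.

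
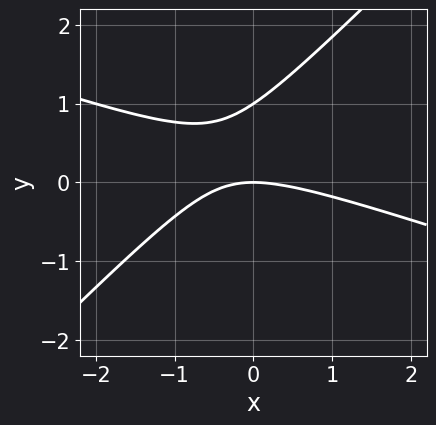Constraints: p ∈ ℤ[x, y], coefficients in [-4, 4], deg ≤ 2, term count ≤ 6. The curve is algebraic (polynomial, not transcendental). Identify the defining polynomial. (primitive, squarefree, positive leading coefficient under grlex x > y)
(a) The degree is 2 — a generic line meets the curve in up to 2 points.
(b) Checking where it meets the axes: one x-axis crossing is at x = 0; the y-axis gridline crossings are at y ∈ {0, 1}.
(c) Matching integer coefficients to the picture gives p.

x^2 + 2*x*y - 3*y^2 + 3*y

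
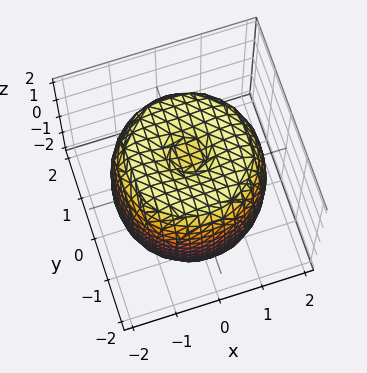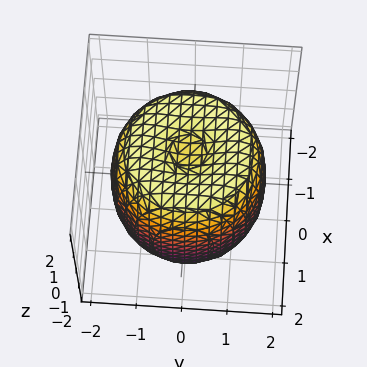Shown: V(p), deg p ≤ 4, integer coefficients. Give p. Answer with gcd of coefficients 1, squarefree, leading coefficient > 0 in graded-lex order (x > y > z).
x^4 + 2*x^2*y^2 + y^4 - 2*x^2 - 2*y^2 + z^2 - 2

(a) The degree is 4 — no degree-3 surface has this shape.
(b) By symmetry, every cross-section ⟂ z is a circle, so x, y appear only via x² + y².
(c) Against the integer gridlines: a circular section at z = 1 has radius between 1 and 2.
(d) These observations pin down the coefficients.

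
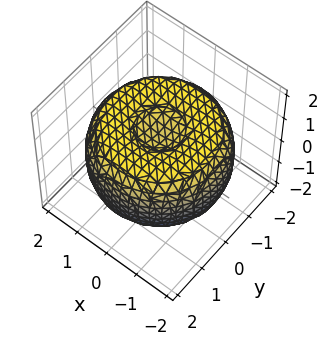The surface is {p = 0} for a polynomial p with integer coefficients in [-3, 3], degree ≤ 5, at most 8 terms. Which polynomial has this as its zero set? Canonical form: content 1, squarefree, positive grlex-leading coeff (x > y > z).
x^4 + 2*x^2*y^2 + y^4 - 3*x^2 - 3*y^2 + 3*z^2 - 2

Degree: a generic line meets the surface in up to 4 points, so deg p = 4.
Symmetries: rotational symmetry about the z-axis ⇒ p depends on x, y only through x² + y².
Against the integer gridlines: a circular section at z = 1 has radius between 0 and 1.
Assembling these constraints gives the stated polynomial.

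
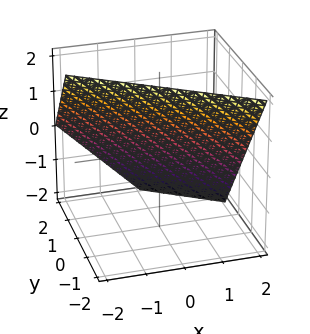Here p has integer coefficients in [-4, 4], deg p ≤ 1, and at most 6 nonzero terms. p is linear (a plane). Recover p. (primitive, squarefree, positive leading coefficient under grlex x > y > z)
2*x + 3*y + 2*z - 2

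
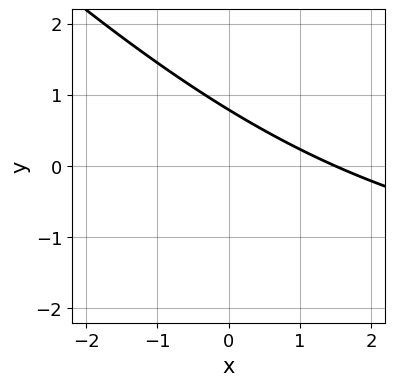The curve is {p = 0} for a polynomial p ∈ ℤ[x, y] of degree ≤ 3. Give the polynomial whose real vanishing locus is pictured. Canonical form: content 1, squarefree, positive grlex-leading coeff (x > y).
x*y + y^2 + 2*x + 3*y - 3

deg p = 2. The shape is more complex than any degree-1 curve.
The integer polynomial consistent with all of this is the stated p.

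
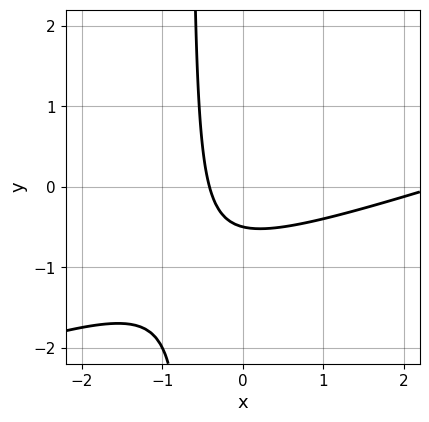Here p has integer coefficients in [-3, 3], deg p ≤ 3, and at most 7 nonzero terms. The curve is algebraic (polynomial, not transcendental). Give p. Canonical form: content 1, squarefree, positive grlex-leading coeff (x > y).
Degree: a generic line meets the curve in up to 2 points, so deg p = 2.
Matching integer coefficients to the picture gives p.

x^2 - 3*x*y - 2*x - 2*y - 1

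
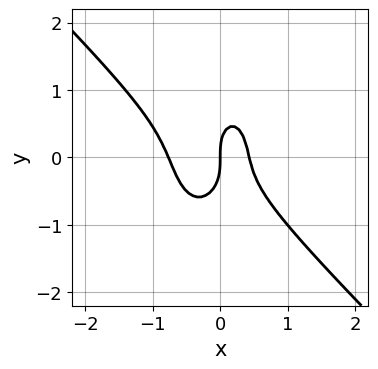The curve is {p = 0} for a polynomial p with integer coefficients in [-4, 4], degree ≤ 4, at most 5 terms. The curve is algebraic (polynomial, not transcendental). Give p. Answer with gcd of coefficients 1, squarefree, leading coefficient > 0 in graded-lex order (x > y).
3*x^3 + 2*x^2*y + y^3 + x^2 - x

1. Degree: no degree-2 curve has this shape, so deg p = 3.
2. From the visible intercepts: it meets the y-axis at y = 0 (among the integer gridlines); it crosses the x-axis at the gridline x = 0.
3. These observations pin down the coefficients.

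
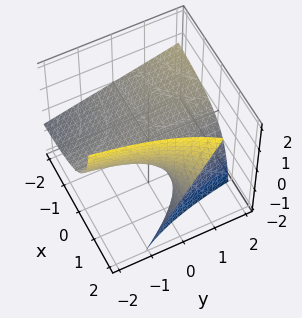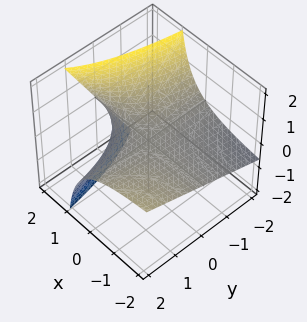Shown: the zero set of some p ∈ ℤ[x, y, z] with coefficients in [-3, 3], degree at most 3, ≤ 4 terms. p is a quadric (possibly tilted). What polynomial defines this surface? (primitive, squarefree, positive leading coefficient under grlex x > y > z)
(a) The degree is 2 — the shape is more complex than any degree-1 surface.
(b) Reading off the gridlines: every point of the y-axis in the box is on the surface; every point of the x-axis in the box is on the surface.
(c) Putting this together gives p.

x*y - 2*x*z + 3*z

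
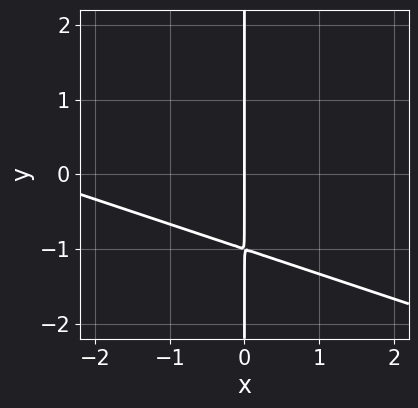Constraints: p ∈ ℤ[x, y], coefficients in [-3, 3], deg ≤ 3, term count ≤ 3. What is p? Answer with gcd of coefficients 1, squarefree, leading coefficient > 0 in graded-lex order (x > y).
x^2 + 3*x*y + 3*x

deg p = 2.
From the visible intercepts: it meets the x-axis at x = 0 (among the integer gridlines); the visible y-axis segment lies entirely on the curve.
These observations pin down the coefficients.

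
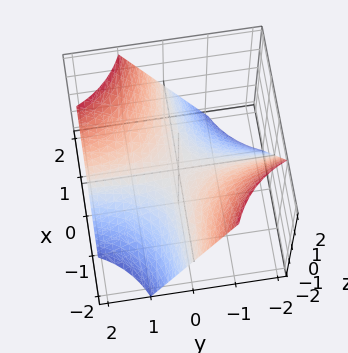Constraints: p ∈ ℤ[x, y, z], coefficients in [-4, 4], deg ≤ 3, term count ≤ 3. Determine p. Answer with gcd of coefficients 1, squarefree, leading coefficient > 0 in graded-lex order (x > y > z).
x*y - z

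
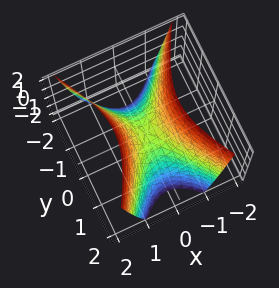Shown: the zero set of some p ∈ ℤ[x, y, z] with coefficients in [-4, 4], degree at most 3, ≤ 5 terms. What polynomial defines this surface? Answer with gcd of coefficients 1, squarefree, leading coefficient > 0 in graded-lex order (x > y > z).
First, deg p = 2. A hyperbolic paraboloid; a quadric.
Then, symmetries: it's symmetric under y → −y, forcing even powers of y; it's symmetric under x → −x, forcing even powers of x.
Next, from the axis intercepts and sections: one x-axis crossing is at x = 0; it meets the z-axis at z = 0 (among the integer gridlines); one y-axis crossing is at y = 0.
Finally, together with the visible shape, these determine p as stated.

2*x^2 - y^2 - z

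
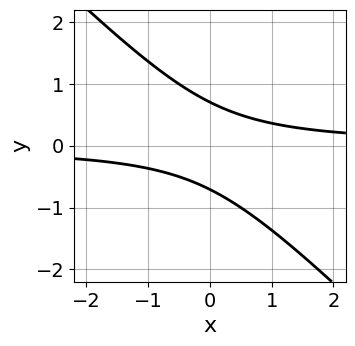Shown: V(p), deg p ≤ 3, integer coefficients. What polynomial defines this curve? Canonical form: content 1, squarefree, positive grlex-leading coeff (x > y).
2*x*y + 2*y^2 - 1

1. The degree is 2 — no degree-1 curve has this shape.
2. Observable constraints: no x-intercept at any integer in the box.
3. Solving for integer coefficients yields p as stated.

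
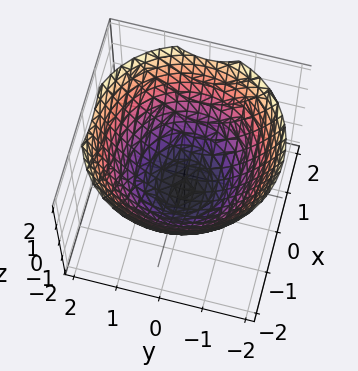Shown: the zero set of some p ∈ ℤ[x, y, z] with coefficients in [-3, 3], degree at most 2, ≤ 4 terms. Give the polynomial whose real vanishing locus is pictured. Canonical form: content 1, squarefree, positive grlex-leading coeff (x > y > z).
deg p = 2.
By symmetry, every cross-section ⟂ z is a circle, so x, y appear only via x² + y².
Reading off the gridlines: a circular section at z = 0 has radius between 1 and 2; it crosses the z-axis at the gridline z = -1.
Together with the visible shape, these determine p as stated.

2*x^2 + 2*y^2 - 3*z - 3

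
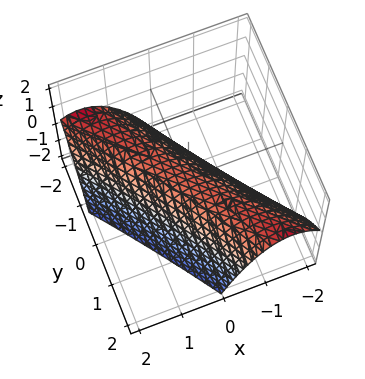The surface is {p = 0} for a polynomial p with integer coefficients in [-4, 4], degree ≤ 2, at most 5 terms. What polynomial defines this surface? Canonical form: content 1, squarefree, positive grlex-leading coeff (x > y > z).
2*x^2 + 3*x*y + y^2 + 2*z

First, deg p = 2. A generic line meets the surface in up to 2 points.
Then, against the integer gridlines: it crosses the z-axis at the gridline z = 0; it meets the y-axis at y = 0 (among the integer gridlines).
Finally, fitting integer coefficients to these (and the overall shape) gives p.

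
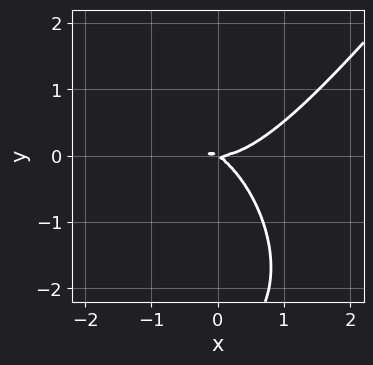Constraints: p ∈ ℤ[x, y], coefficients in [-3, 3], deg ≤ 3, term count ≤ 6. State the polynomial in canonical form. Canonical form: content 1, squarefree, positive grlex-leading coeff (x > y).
2*x^3 - y^3 - 2*x*y - 3*y^2

First, deg p = 3.
Then, from the visible intercepts: it meets the x-axis at x = 0 (among the integer gridlines); it meets the y-axis at y = 0 (among the integer gridlines).
Finally, matching integer coefficients to the picture gives p.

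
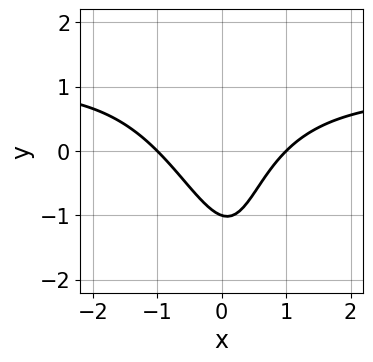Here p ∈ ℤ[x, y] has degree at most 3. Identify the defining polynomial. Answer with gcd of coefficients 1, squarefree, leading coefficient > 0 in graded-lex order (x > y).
(a) The degree is 3 — the shape is more complex than any degree-2 curve.
(b) From the visible intercepts: among the integer gridlines, it crosses the x-axis at x ∈ {-1, 1}; one y-axis crossing is at y = -1.
(c) Fitting integer coefficients to these (and the overall shape) gives p.

3*x^2*y + x*y^2 - 3*x^2 + 3*y + 3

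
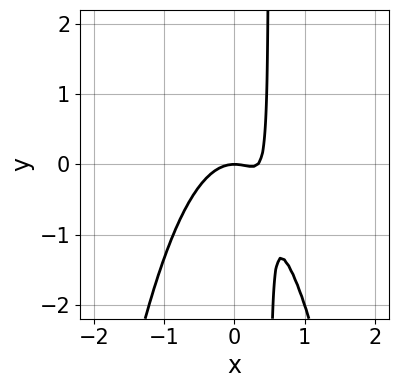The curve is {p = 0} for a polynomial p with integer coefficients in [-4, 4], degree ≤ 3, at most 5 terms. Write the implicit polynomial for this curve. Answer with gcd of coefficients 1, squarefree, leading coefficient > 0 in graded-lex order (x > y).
3*x^3 - x^2 + 2*x*y - y

First, degree: no degree-2 curve has this shape, so deg p = 3.
Then, from the axis intercepts and sections: it meets the y-axis at y = 0 (among the integer gridlines); it crosses the x-axis at the gridline x = 0.
Finally, matching integer coefficients to the picture gives p.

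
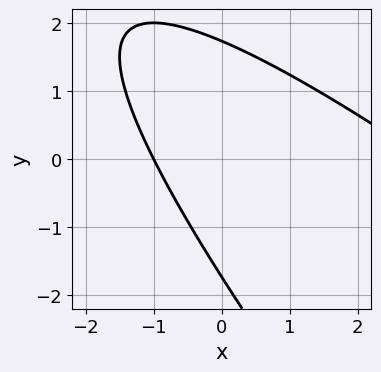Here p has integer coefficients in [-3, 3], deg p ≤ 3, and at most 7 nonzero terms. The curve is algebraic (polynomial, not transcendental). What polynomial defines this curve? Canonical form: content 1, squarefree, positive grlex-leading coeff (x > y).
deg p = 2. The shape is more complex than any degree-1 curve.
Reading off the gridlines: one x-axis crossing is at x = -1.
Assembling these constraints gives the stated polynomial.

x^2 + 2*x*y + y^2 - 2*x - 3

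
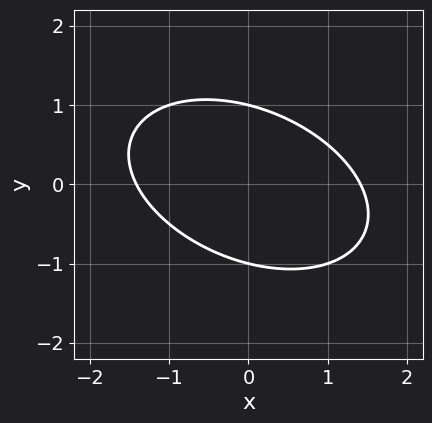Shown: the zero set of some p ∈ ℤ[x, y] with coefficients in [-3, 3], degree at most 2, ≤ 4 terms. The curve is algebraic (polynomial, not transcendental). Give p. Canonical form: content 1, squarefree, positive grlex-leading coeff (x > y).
x^2 + x*y + 2*y^2 - 2

1. The degree is 2 — a generic line meets the curve in up to 2 points.
2. From the visible intercepts: the y-axis gridline crossings are at y ∈ {-1, 1}.
3. Assembling these constraints gives the stated polynomial.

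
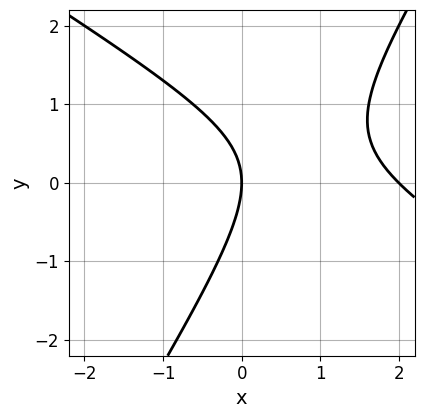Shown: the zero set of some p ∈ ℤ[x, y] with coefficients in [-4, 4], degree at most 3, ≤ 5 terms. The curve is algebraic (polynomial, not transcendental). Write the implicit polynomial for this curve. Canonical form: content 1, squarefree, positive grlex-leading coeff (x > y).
x^2 + x*y - y^2 - 2*x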